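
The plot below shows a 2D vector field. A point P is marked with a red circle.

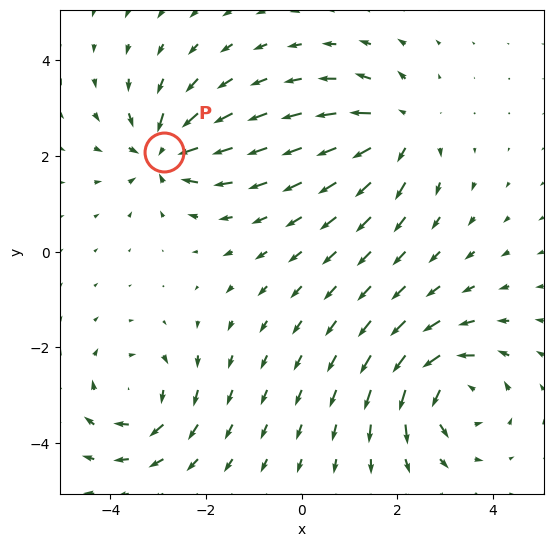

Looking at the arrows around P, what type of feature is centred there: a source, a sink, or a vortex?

sink

At P (-2.9, 2.1) the arrows converge inward. Divergence about -6, curl ≈0 — negative divergence with near-zero curl is a sink.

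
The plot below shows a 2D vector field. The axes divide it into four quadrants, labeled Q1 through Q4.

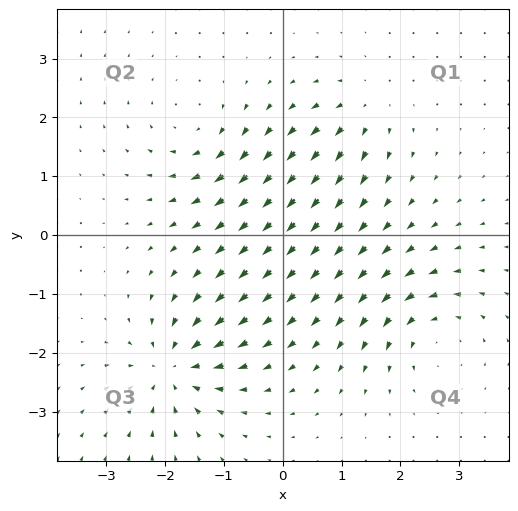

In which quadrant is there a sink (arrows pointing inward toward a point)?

The sink sits at approximately (-1.8, -2.3), which lies in quadrant Q3. The divergence there is about -6, negative as expected for a sink.

Q3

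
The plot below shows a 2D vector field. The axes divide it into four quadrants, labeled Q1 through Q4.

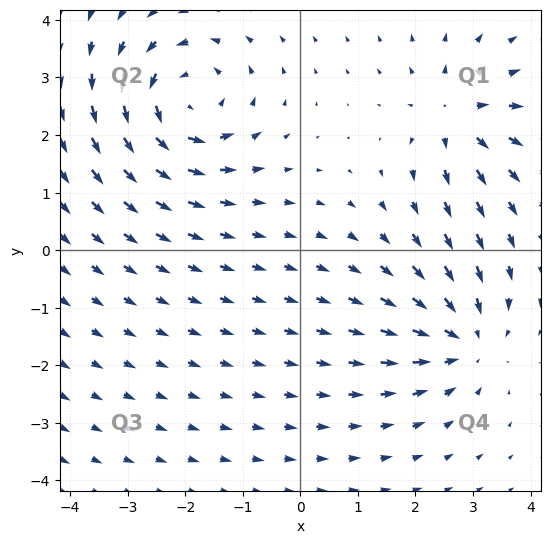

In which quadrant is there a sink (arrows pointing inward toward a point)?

The sink sits at approximately (2.8, -1.6), which lies in quadrant Q4. The divergence there is about -4, negative as expected for a sink.

Q4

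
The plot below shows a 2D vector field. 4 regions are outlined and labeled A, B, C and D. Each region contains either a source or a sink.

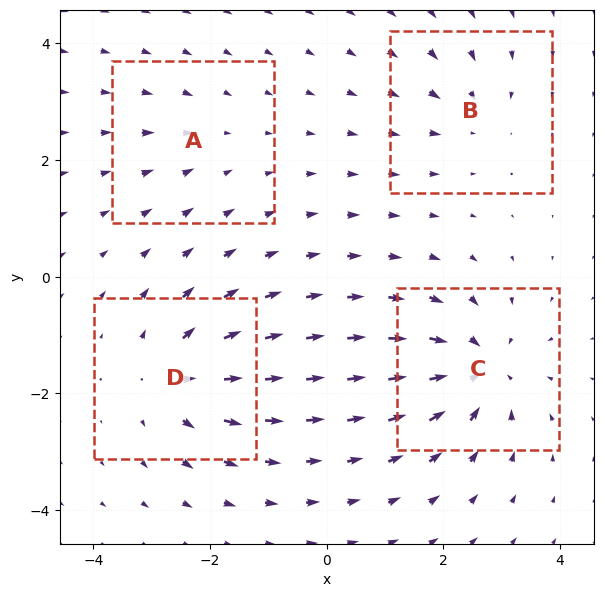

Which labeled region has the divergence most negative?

C

Divergence at each region's feature centre — A: about -2, B: about -4, C: about -7, D: about +6. Region C is most negative.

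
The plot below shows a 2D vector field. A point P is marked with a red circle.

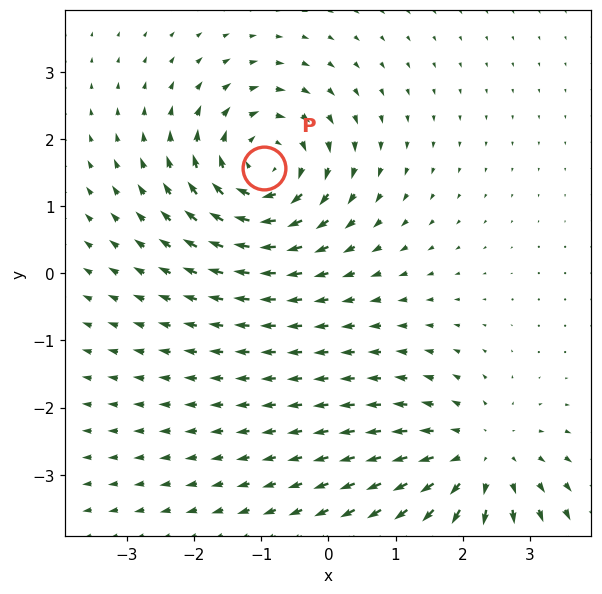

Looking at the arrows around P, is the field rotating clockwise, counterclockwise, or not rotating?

clockwise

Near P at (-1.0, 1.6) the arrows circulate clockwise. The curl (z-component) there is about -5; negative curl means clockwise rotation.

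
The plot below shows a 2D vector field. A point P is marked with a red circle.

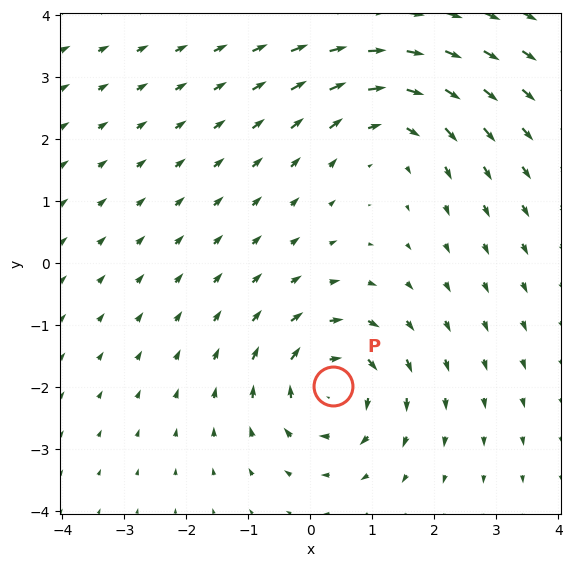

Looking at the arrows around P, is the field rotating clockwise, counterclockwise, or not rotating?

Near P at (0.4, -2.0) the arrows circulate clockwise. The curl (z-component) there is about -5; negative curl means clockwise rotation.

clockwise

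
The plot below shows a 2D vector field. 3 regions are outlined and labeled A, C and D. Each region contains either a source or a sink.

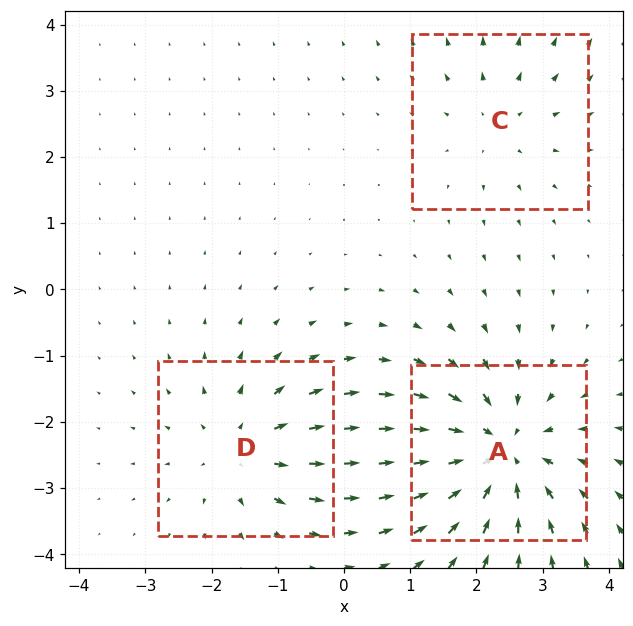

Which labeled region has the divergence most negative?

A

Divergence at each region's feature centre — A: about -5, C: about +2, D: about +3. Region A is most negative.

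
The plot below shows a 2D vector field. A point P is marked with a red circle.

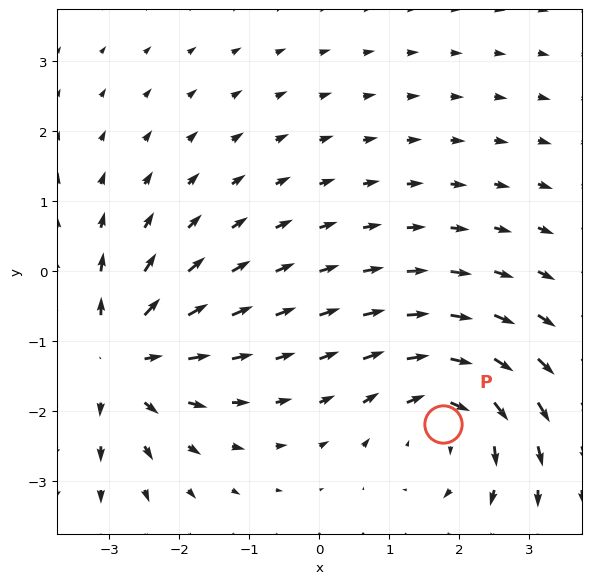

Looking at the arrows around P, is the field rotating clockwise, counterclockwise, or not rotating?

Near P at (1.8, -2.2) the arrows circulate clockwise. The curl (z-component) there is about -4; negative curl means clockwise rotation.

clockwise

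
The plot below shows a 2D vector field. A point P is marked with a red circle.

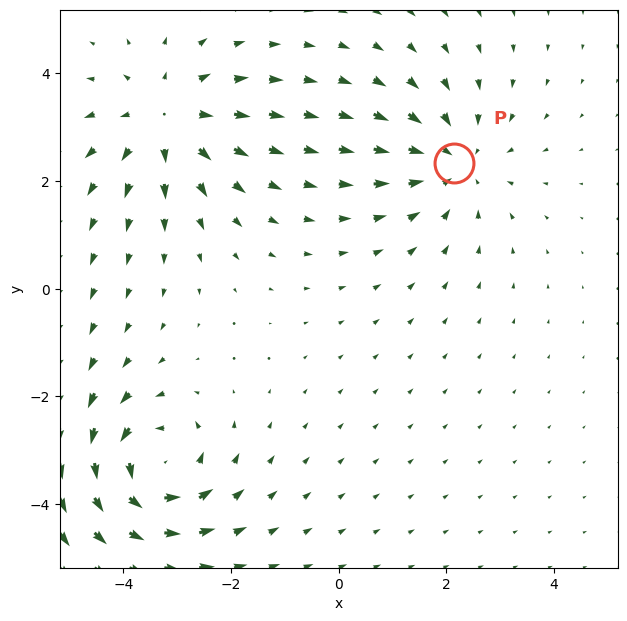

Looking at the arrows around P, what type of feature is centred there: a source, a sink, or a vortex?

At P (2.1, 2.3) the arrows converge inward. Divergence about -3, curl ≈0 — negative divergence with near-zero curl is a sink.

sink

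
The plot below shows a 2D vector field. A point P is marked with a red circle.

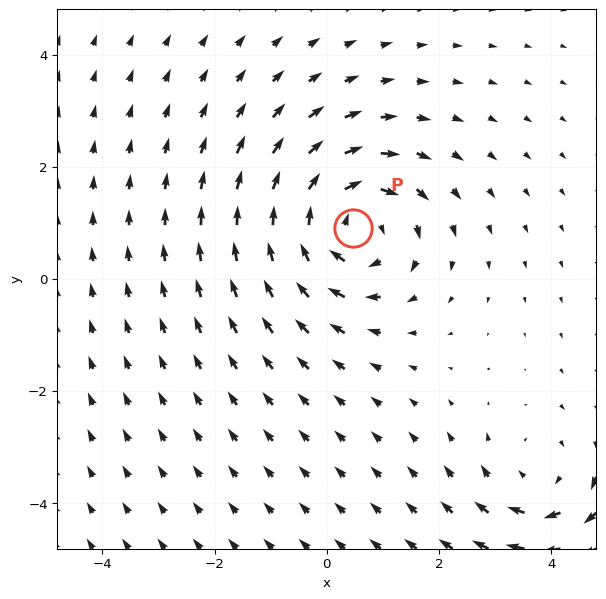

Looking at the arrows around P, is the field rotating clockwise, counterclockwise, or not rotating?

clockwise

Near P at (0.5, 0.9) the arrows circulate clockwise. The curl (z-component) there is about -4; negative curl means clockwise rotation.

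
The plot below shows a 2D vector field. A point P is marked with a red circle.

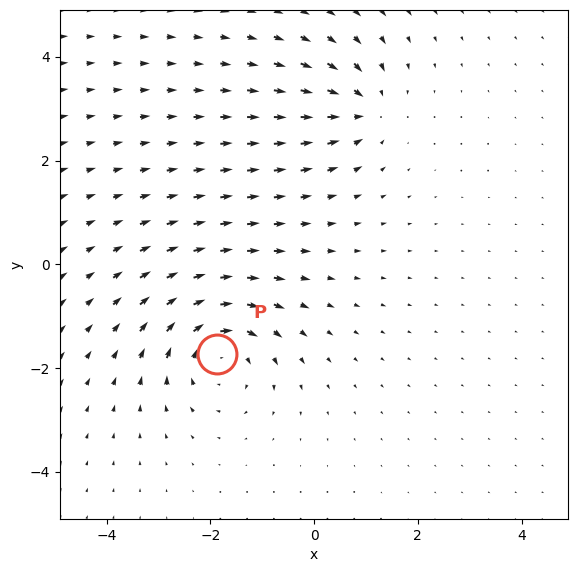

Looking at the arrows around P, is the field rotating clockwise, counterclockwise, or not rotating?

Near P at (-1.9, -1.7) the arrows circulate clockwise. The curl (z-component) there is about -5; negative curl means clockwise rotation.

clockwise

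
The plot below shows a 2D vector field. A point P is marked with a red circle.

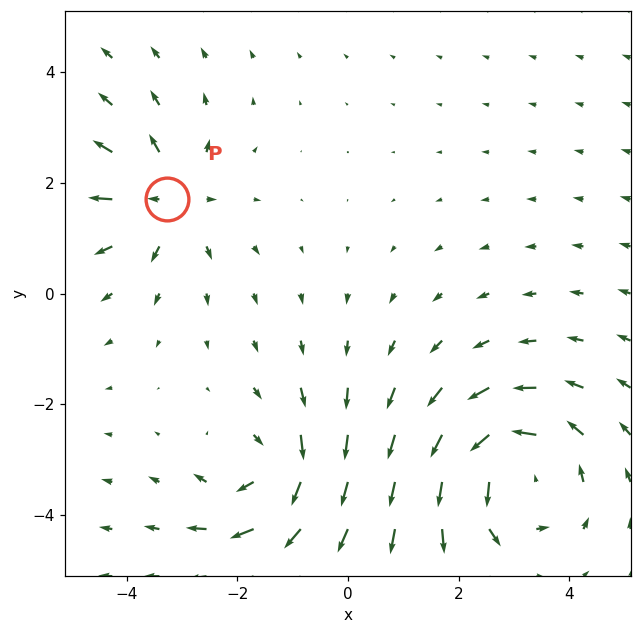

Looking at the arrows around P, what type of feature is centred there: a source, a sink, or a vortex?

source

At P (-3.3, 1.7) the arrows spread outward. Divergence about +4, curl ≈0 — positive divergence with near-zero curl is a source.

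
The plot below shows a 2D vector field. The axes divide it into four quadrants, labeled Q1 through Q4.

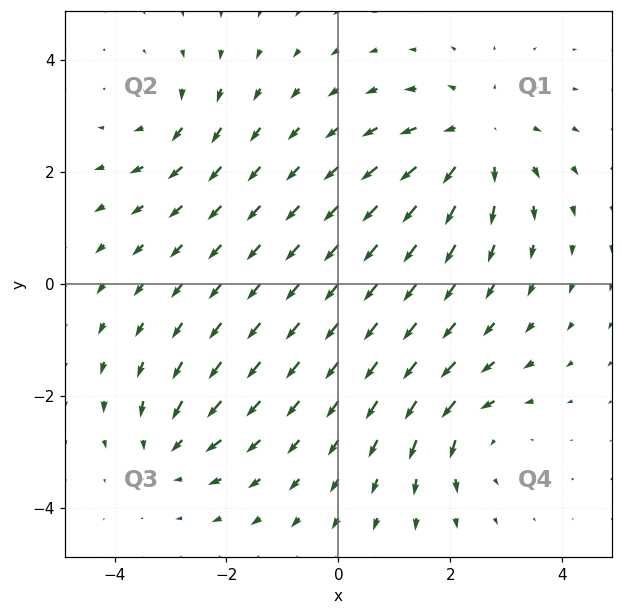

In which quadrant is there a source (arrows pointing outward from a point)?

Q1

The source sits at approximately (2.5, 2.6), which lies in quadrant Q1. The divergence there is about +4, positive as expected for a source.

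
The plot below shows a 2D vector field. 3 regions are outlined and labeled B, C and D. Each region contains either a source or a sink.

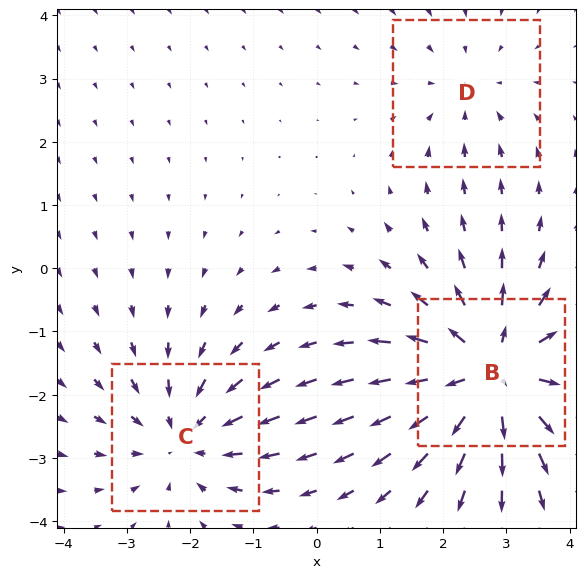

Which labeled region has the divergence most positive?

Divergence at each region's feature centre — B: about +5, C: about -3, D: about -2. Region B is most positive.

B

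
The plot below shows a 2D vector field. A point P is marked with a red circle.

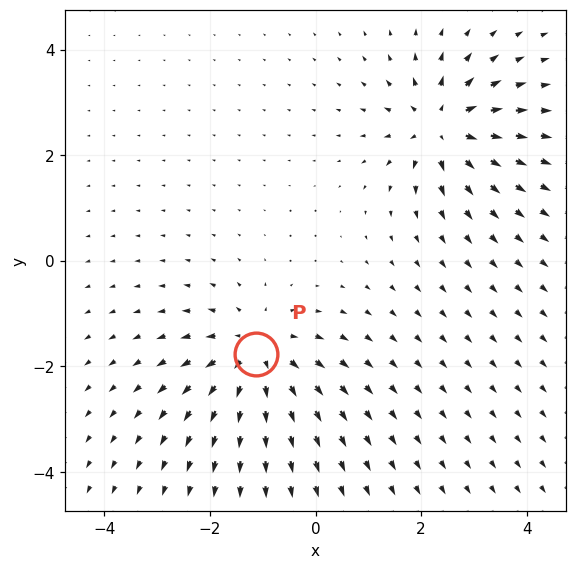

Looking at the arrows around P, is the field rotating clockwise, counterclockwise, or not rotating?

Near P at (-1.1, -1.8) the arrows show no circulation. The curl there is ≈0.

not rotating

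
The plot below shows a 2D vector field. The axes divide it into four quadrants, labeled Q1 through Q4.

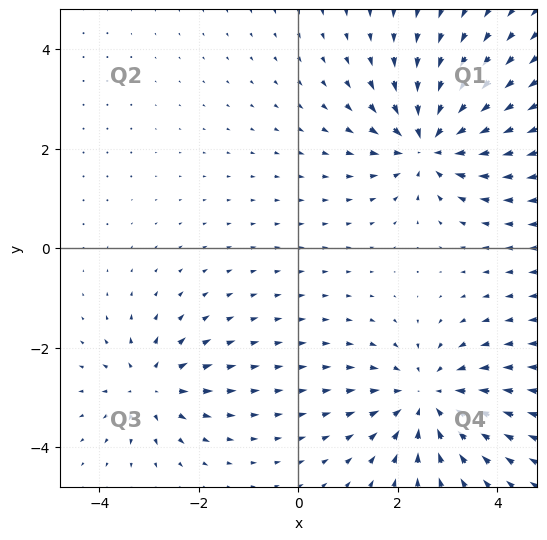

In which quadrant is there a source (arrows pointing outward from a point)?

The source sits at approximately (-3.0, -2.8), which lies in quadrant Q3. The divergence there is about +4, positive as expected for a source.

Q3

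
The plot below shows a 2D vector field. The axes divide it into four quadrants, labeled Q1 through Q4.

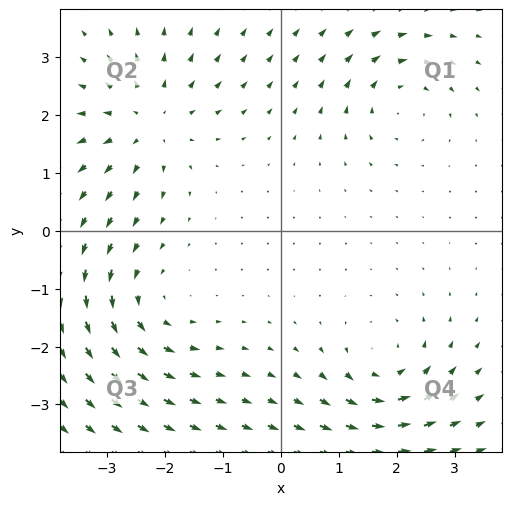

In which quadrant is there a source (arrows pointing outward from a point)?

The source sits at approximately (-2.3, 1.9), which lies in quadrant Q2. The divergence there is about +4, positive as expected for a source.

Q2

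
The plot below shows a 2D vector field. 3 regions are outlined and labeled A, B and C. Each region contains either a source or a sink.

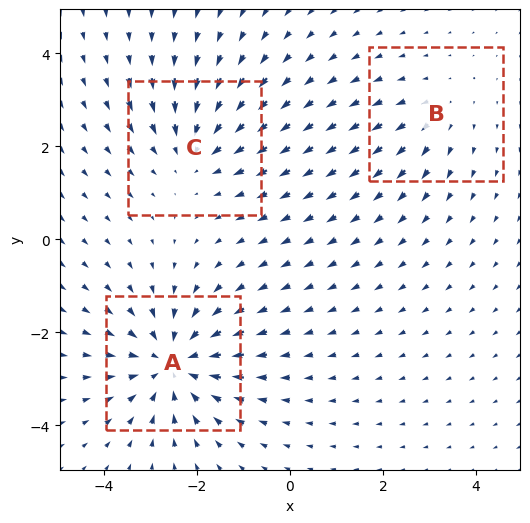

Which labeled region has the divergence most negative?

A

Divergence at each region's feature centre — A: about -4, B: about +2, C: about -3. Region A is most negative.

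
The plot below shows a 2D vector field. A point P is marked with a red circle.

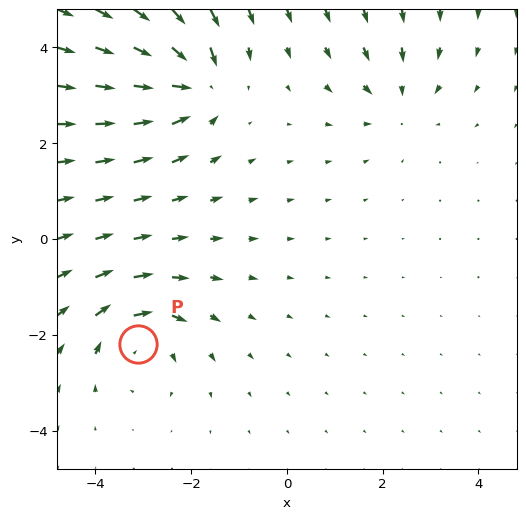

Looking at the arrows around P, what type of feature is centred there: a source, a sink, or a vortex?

vortex

At P (-3.1, -2.2) the arrows circulate clockwise. Divergence ≈0, curl about -4 — near-zero divergence with nonzero curl is a vortex.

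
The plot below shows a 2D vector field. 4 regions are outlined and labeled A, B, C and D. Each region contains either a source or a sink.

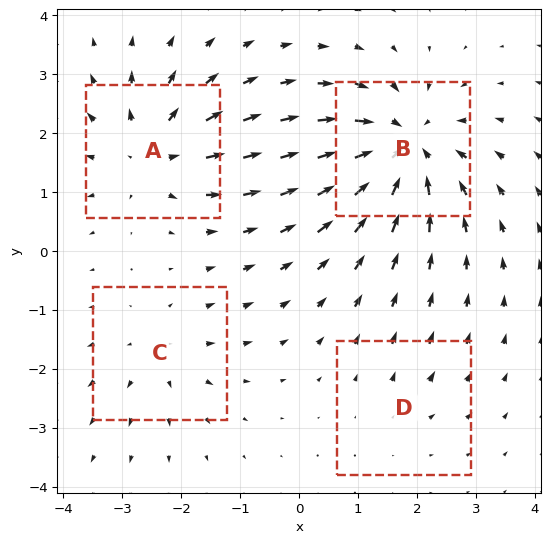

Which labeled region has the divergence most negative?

Divergence at each region's feature centre — A: about +5, B: about -7, C: about +3, D: about +2. Region B is most negative.

B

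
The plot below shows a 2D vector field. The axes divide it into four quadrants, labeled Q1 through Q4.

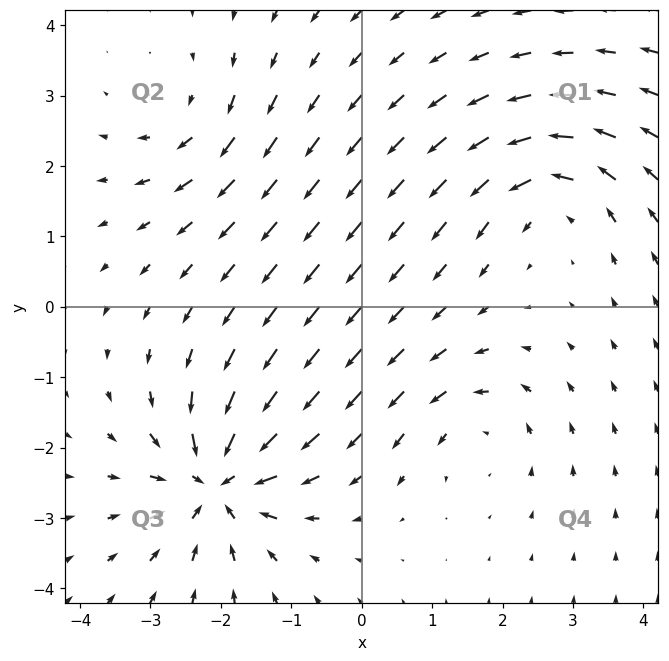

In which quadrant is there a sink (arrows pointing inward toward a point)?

Q3

The sink sits at approximately (-2.0, -2.5), which lies in quadrant Q3. The divergence there is about -7, negative as expected for a sink.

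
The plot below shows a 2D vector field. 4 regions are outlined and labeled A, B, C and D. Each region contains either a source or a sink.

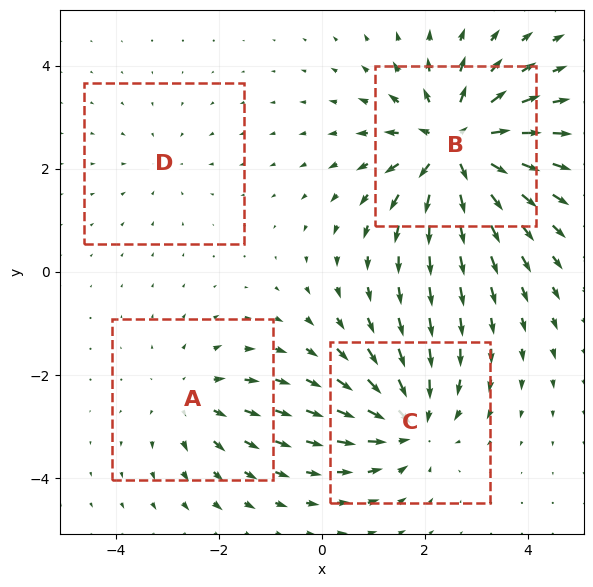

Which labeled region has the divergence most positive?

Divergence at each region's feature centre — A: about +3, B: about +7, C: about -5, D: about -2. Region B is most positive.

B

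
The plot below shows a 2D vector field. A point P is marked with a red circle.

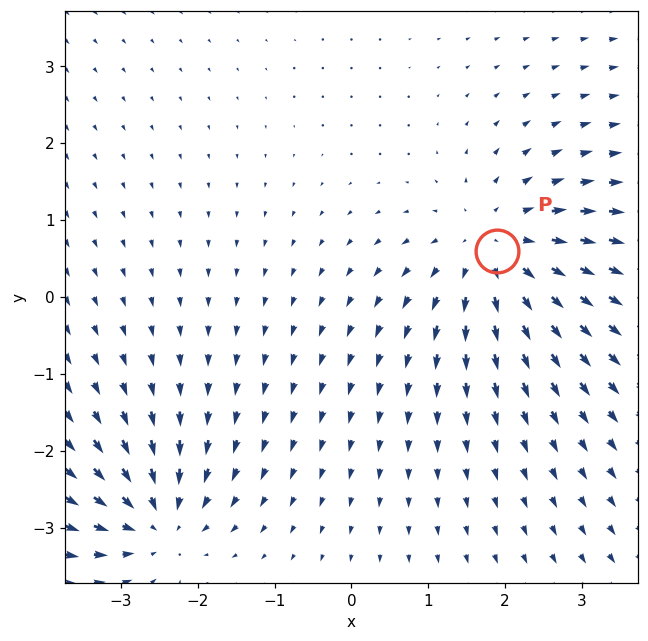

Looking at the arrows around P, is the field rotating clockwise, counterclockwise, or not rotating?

not rotating

Near P at (1.9, 0.6) the arrows show no circulation. The curl there is ≈0.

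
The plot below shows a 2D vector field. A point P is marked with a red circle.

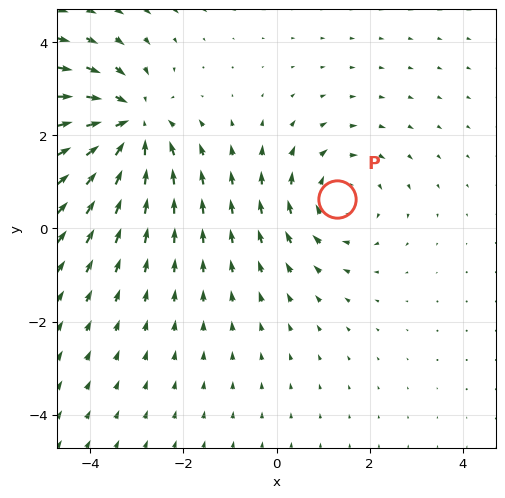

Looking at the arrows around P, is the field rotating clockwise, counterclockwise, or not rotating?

clockwise

Near P at (1.3, 0.6) the arrows circulate clockwise. The curl (z-component) there is about -3; negative curl means clockwise rotation.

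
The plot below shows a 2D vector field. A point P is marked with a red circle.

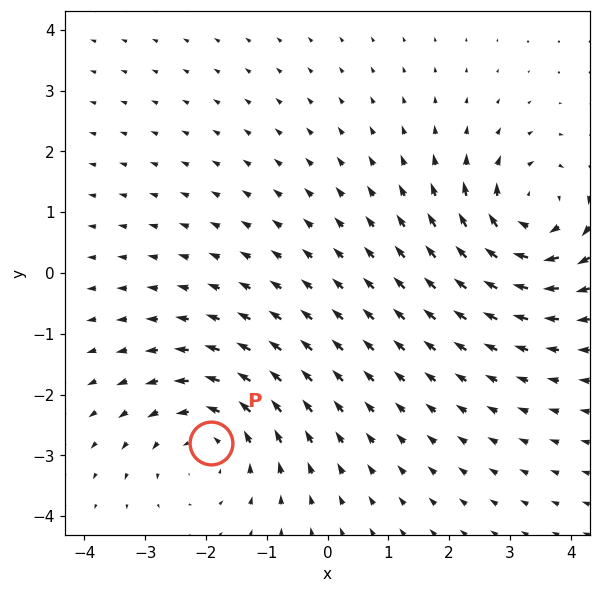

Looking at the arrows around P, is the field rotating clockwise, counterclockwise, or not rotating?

Near P at (-1.9, -2.8) the arrows circulate counterclockwise. The curl (z-component) there is about +3; positive curl means counterclockwise rotation.

counterclockwise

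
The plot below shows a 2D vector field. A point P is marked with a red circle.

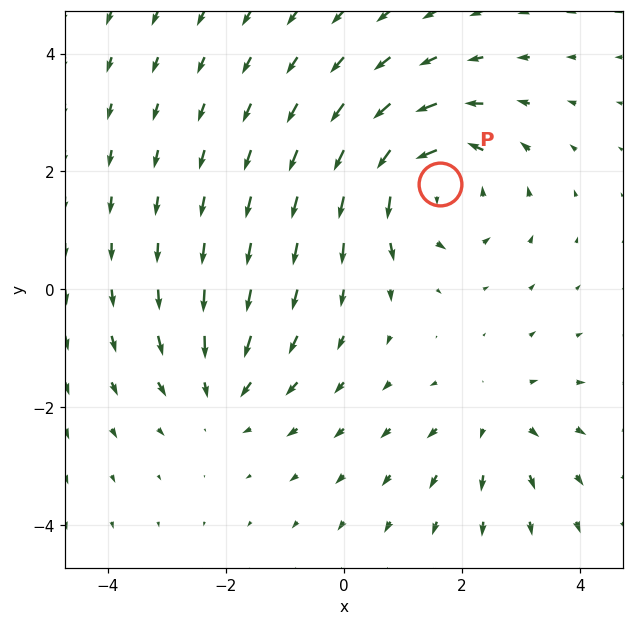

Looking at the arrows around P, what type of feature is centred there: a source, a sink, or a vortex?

At P (1.6, 1.8) the arrows circulate counterclockwise. Divergence ≈0, curl about +5 — near-zero divergence with nonzero curl is a vortex.

vortex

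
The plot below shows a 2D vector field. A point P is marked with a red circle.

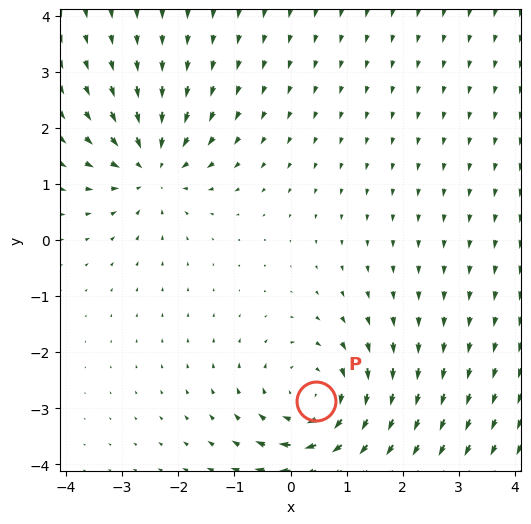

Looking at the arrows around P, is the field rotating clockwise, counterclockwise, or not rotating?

clockwise

Near P at (0.5, -2.9) the arrows circulate clockwise. The curl (z-component) there is about -3; negative curl means clockwise rotation.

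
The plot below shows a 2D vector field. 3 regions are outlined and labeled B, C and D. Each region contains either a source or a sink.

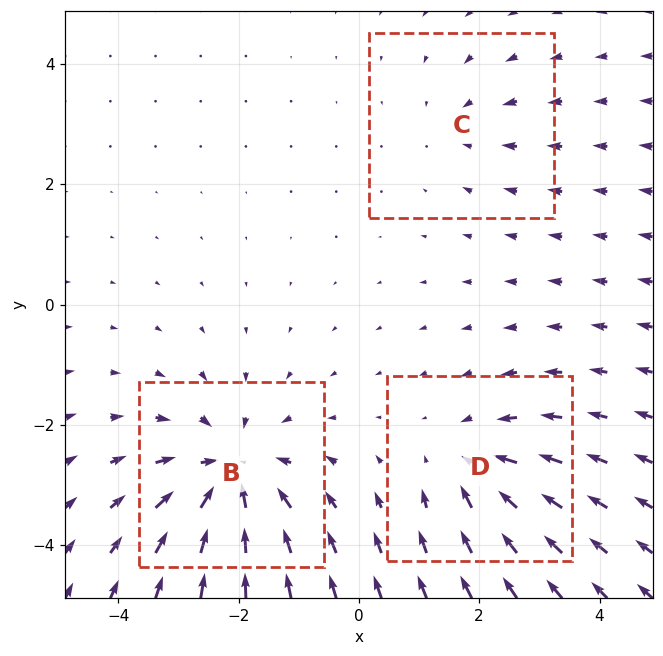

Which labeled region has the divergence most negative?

Divergence at each region's feature centre — B: about -5, C: about -2, D: about -3. Region B is most negative.

B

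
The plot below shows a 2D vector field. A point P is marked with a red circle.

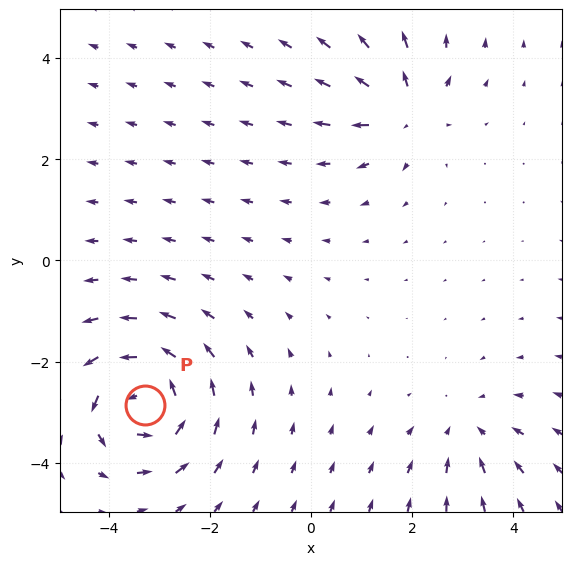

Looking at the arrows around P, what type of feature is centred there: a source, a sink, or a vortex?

vortex

At P (-3.3, -2.9) the arrows circulate counterclockwise. Divergence ≈0, curl about +6 — near-zero divergence with nonzero curl is a vortex.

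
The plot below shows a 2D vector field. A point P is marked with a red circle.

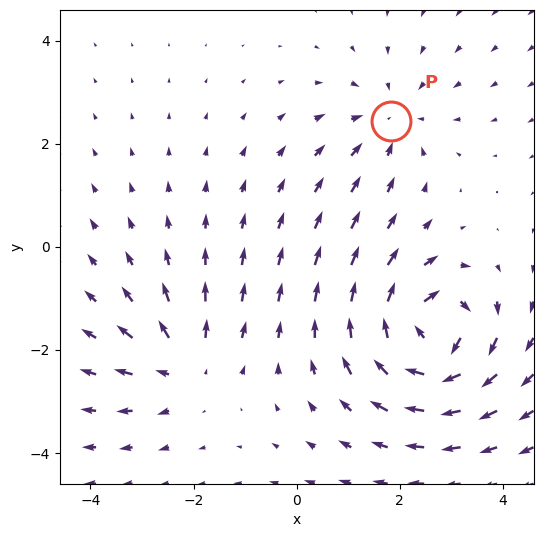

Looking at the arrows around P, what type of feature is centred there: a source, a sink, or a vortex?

At P (1.8, 2.4) the arrows converge inward. Divergence about -3, curl ≈0 — negative divergence with near-zero curl is a sink.

sink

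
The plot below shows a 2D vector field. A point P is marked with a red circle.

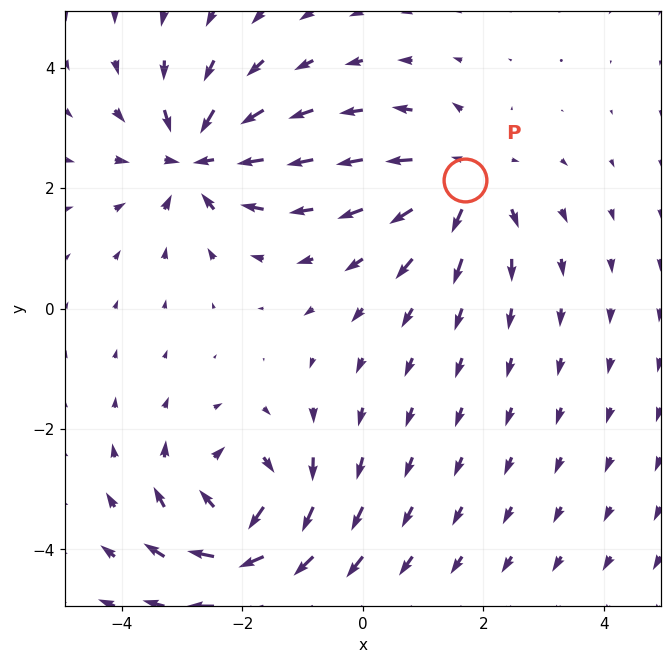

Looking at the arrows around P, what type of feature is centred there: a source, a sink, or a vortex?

At P (1.7, 2.1) the arrows spread outward. Divergence about +4, curl ≈0 — positive divergence with near-zero curl is a source.

source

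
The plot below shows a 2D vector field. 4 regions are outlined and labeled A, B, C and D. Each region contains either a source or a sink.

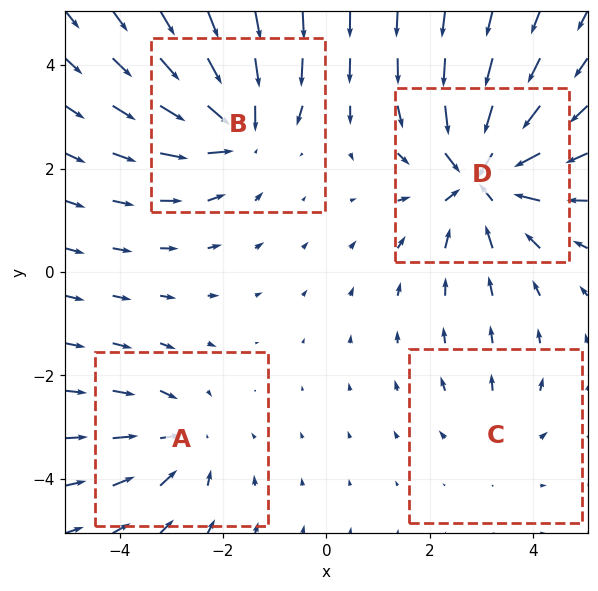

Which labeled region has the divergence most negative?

Divergence at each region's feature centre — A: about -3, B: about -5, C: about +2, D: about -6. Region D is most negative.

D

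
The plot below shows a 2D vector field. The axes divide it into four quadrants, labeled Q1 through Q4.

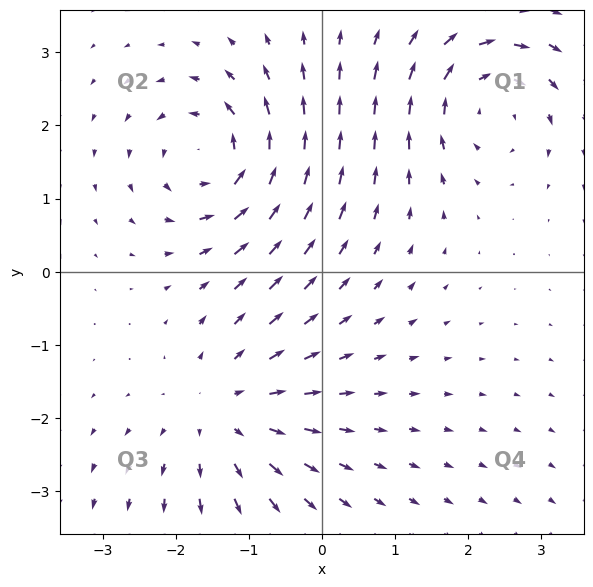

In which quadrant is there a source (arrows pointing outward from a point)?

Q3

The source sits at approximately (-1.3, -1.9), which lies in quadrant Q3. The divergence there is about +4, positive as expected for a source.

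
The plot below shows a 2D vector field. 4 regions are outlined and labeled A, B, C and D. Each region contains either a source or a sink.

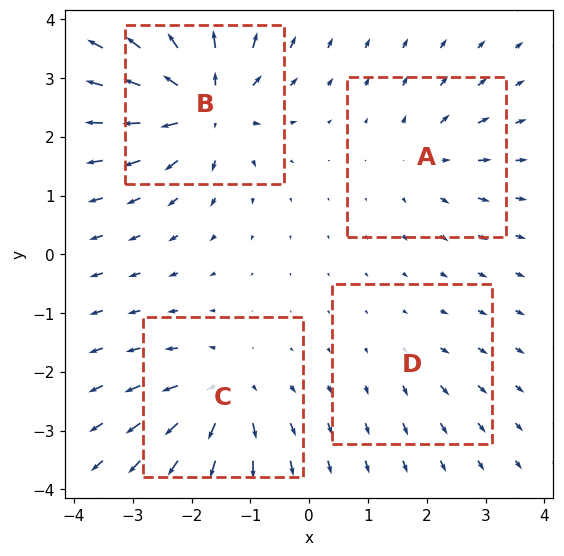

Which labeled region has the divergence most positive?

Divergence at each region's feature centre — A: about +4, B: about +9, C: about +6, D: about +2. Region B is most positive.

B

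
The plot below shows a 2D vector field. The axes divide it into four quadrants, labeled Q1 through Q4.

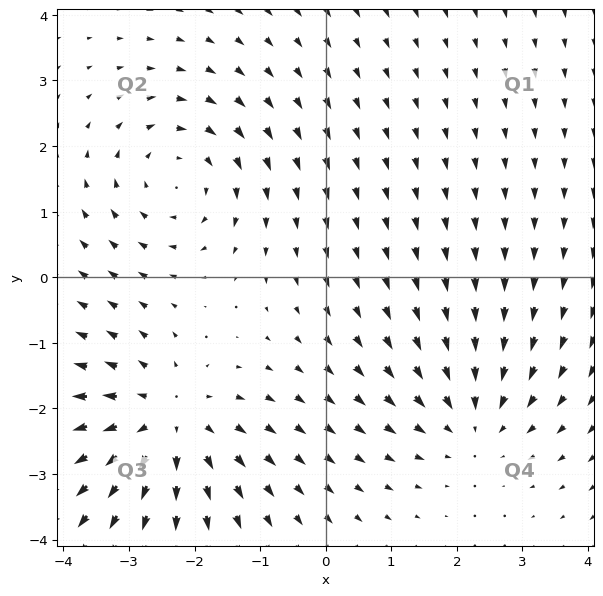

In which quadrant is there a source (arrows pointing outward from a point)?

The source sits at approximately (-2.4, -2.2), which lies in quadrant Q3. The divergence there is about +4, positive as expected for a source.

Q3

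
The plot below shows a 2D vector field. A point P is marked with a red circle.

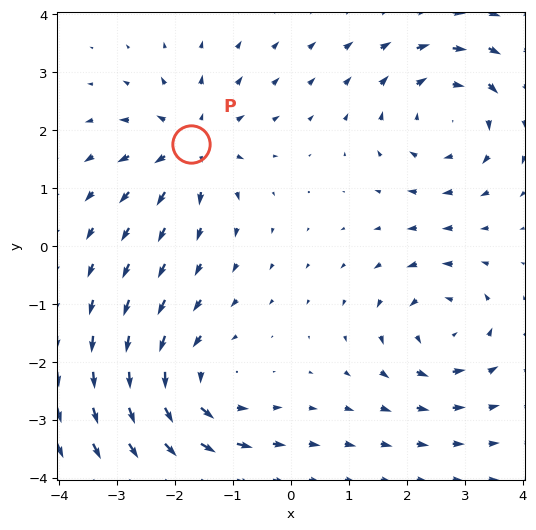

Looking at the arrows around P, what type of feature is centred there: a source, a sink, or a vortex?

source

At P (-1.7, 1.8) the arrows spread outward. Divergence about +5, curl ≈0 — positive divergence with near-zero curl is a source.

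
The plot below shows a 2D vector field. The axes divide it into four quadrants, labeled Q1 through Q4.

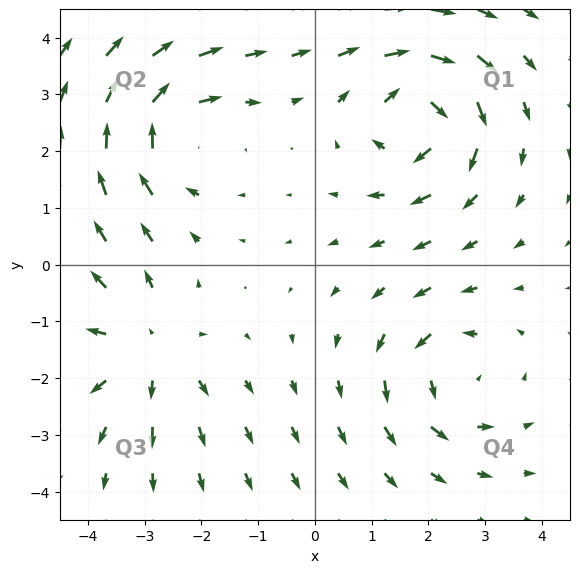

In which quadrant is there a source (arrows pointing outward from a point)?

The source sits at approximately (-2.9, -1.5), which lies in quadrant Q3. The divergence there is about +3, positive as expected for a source.

Q3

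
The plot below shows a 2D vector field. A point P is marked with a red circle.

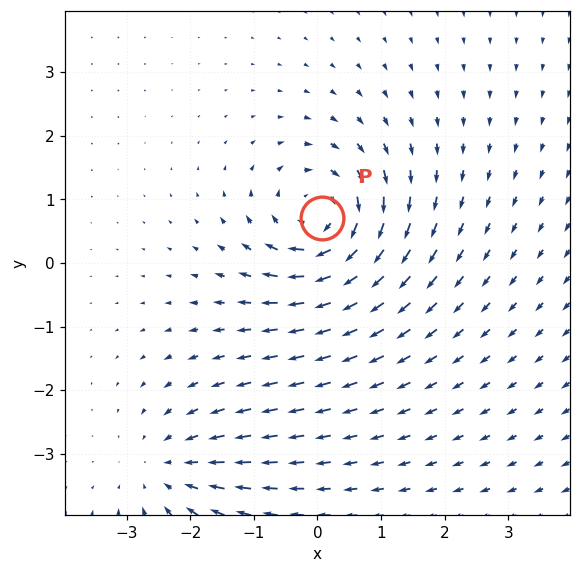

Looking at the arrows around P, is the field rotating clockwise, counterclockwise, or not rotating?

Near P at (0.1, 0.7) the arrows circulate clockwise. The curl (z-component) there is about -5; negative curl means clockwise rotation.

clockwise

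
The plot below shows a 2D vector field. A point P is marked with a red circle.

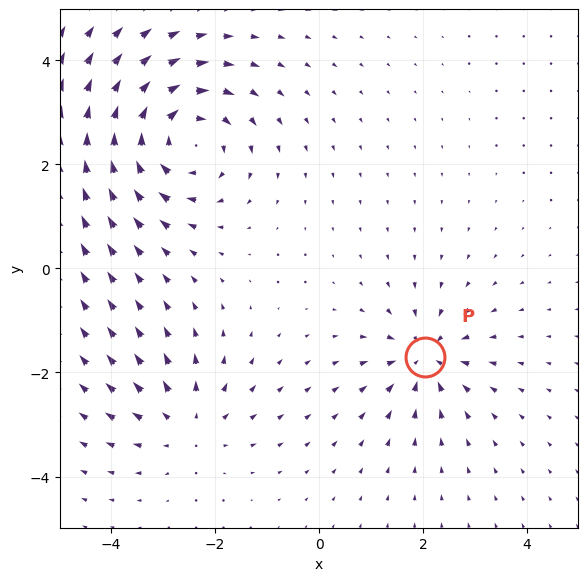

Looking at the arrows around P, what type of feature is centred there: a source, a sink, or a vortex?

At P (2.0, -1.7) the arrows converge inward. Divergence about -4, curl ≈0 — negative divergence with near-zero curl is a sink.

sink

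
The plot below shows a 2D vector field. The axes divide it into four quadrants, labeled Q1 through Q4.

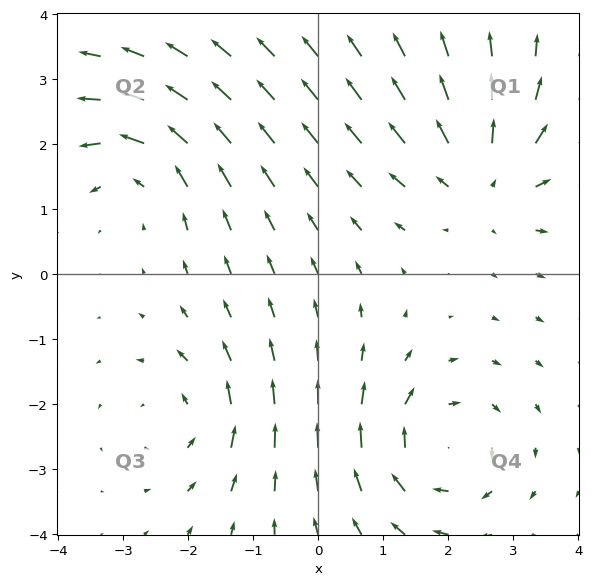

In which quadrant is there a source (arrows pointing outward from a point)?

Q1

The source sits at approximately (2.5, 1.5), which lies in quadrant Q1. The divergence there is about +3, positive as expected for a source.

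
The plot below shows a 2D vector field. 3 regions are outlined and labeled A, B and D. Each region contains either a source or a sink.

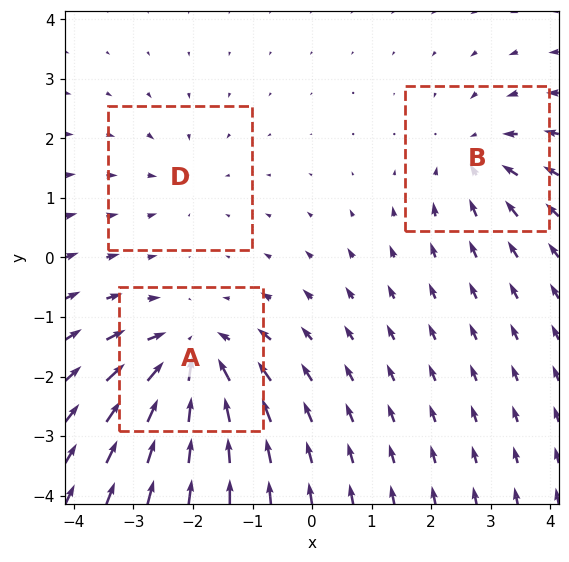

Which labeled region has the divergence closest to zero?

D

Divergence at each region's feature centre — A: about -5, B: about -3, D: about -2. Region D is closest to zero.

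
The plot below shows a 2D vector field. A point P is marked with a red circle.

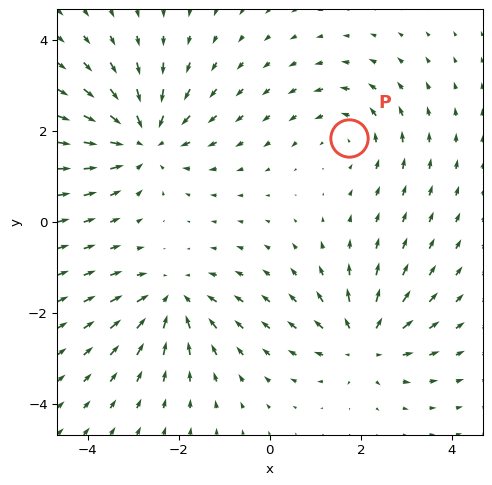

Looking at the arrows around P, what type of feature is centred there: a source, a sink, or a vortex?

At P (1.7, 1.9) the arrows circulate counterclockwise. Divergence ≈0, curl about +2 — near-zero divergence with nonzero curl is a vortex.

vortex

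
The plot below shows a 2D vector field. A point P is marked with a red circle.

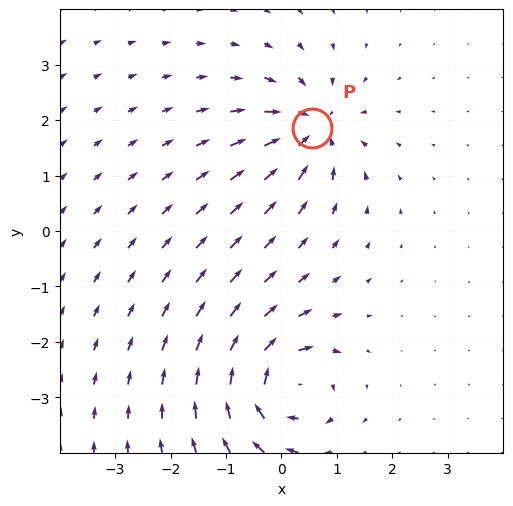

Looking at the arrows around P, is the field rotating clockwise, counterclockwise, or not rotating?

not rotating

Near P at (0.5, 1.9) the arrows show no circulation. The curl there is ≈0.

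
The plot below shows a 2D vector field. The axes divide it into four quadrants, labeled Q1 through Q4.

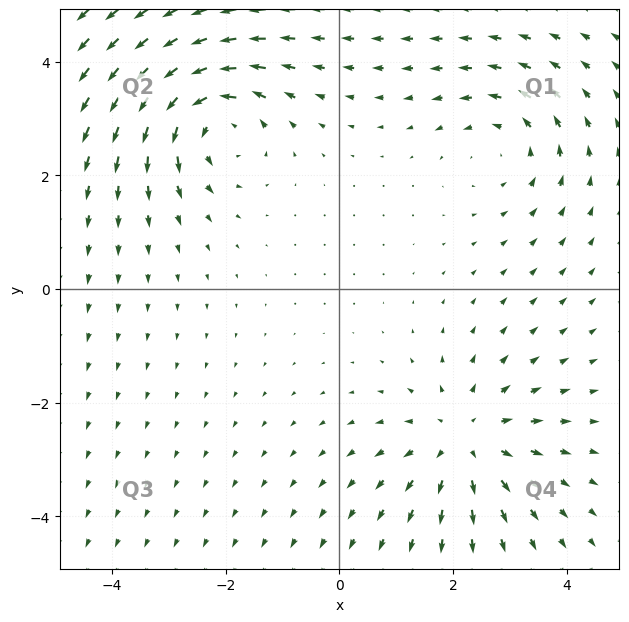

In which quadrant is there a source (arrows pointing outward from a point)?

The source sits at approximately (2.2, -2.7), which lies in quadrant Q4. The divergence there is about +4, positive as expected for a source.

Q4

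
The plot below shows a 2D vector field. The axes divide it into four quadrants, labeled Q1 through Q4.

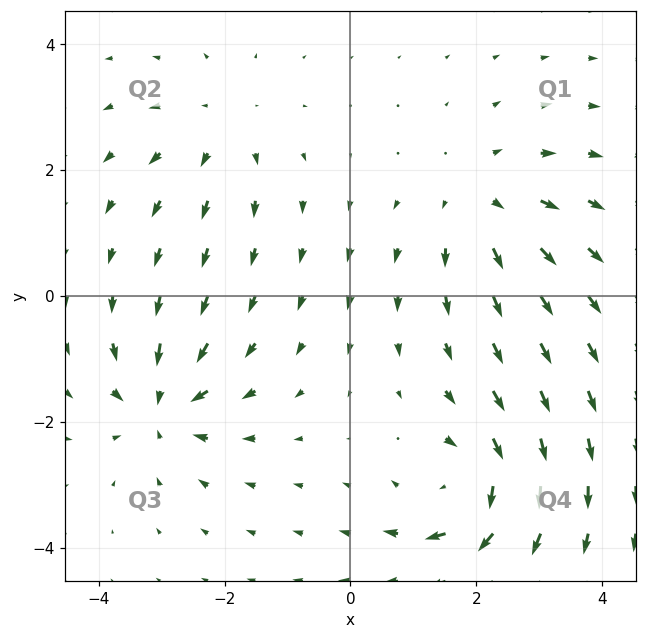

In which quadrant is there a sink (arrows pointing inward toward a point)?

The sink sits at approximately (-3.0, -1.7), which lies in quadrant Q3. The divergence there is about -6, negative as expected for a sink.

Q3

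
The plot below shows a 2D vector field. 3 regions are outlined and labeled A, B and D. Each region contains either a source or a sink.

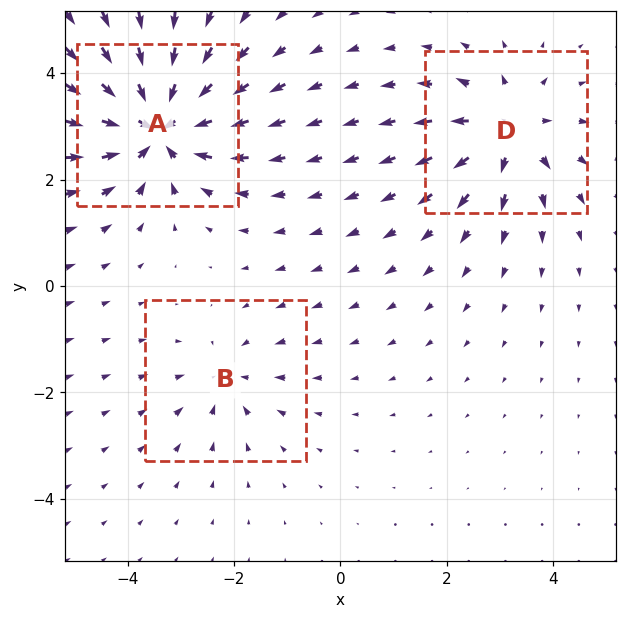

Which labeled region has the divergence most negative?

Divergence at each region's feature centre — A: about -5, B: about -2, D: about +3. Region A is most negative.

A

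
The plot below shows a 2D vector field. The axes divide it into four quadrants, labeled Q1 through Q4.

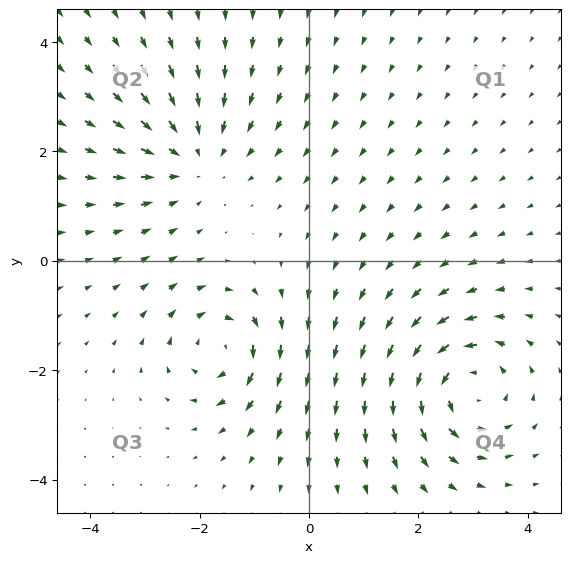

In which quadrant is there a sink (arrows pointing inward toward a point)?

The sink sits at approximately (-2.1, 1.9), which lies in quadrant Q2. The divergence there is about -3, negative as expected for a sink.

Q2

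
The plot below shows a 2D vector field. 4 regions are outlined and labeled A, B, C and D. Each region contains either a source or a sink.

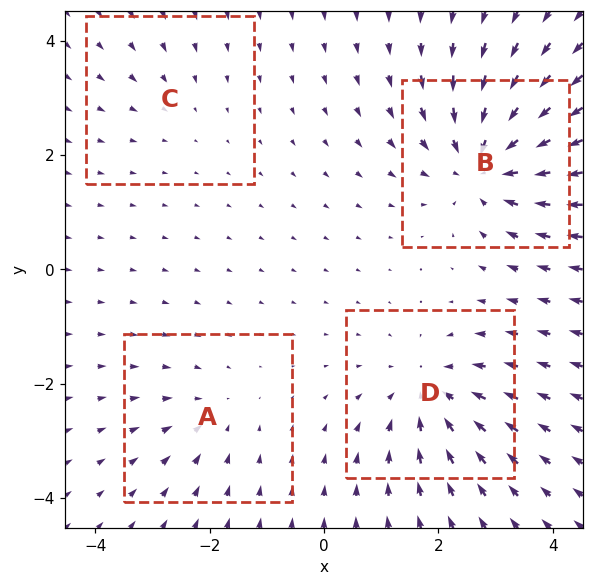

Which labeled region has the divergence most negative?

Divergence at each region's feature centre — A: about -3, B: about -7, C: about -2, D: about -5. Region B is most negative.

B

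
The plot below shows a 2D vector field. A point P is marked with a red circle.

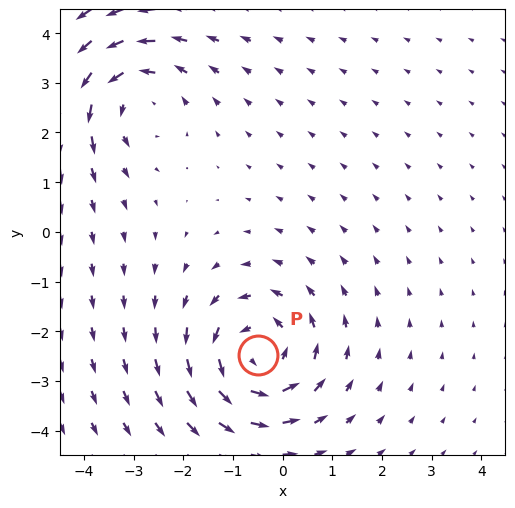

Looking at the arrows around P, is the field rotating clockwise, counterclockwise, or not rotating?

Near P at (-0.5, -2.5) the arrows circulate counterclockwise. The curl (z-component) there is about +4; positive curl means counterclockwise rotation.

counterclockwise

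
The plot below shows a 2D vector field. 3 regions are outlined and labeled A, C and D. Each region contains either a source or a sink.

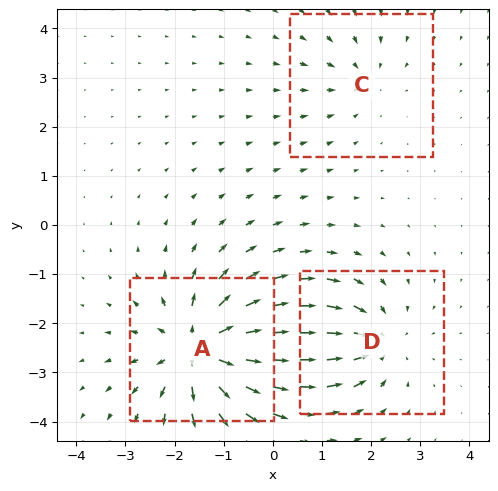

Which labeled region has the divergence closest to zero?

Divergence at each region's feature centre — A: about +6, C: about -2, D: about -4. Region C is closest to zero.

C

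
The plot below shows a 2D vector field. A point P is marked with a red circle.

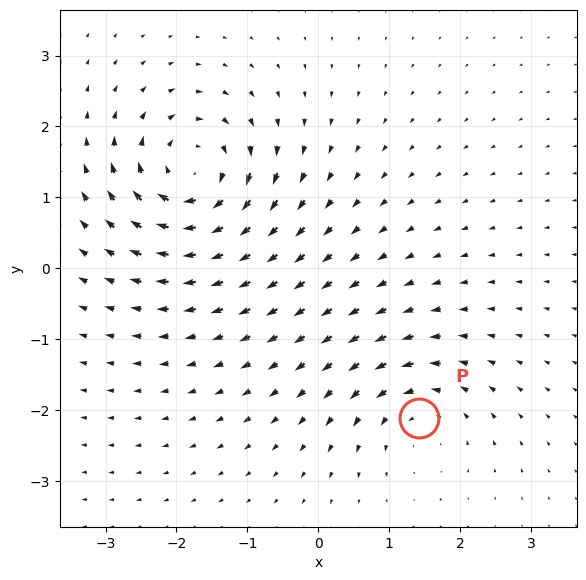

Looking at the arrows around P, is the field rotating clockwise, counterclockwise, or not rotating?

counterclockwise

Near P at (1.4, -2.1) the arrows circulate counterclockwise. The curl (z-component) there is about +4; positive curl means counterclockwise rotation.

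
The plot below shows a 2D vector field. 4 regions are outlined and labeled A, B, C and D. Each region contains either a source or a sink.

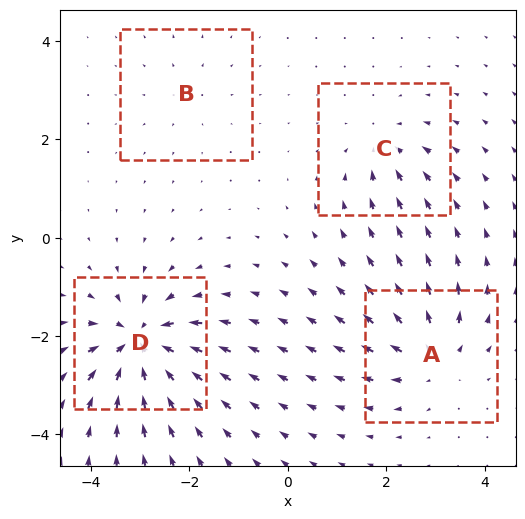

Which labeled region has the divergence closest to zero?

B

Divergence at each region's feature centre — A: about +6, B: about +2, C: about -4, D: about -9. Region B is closest to zero.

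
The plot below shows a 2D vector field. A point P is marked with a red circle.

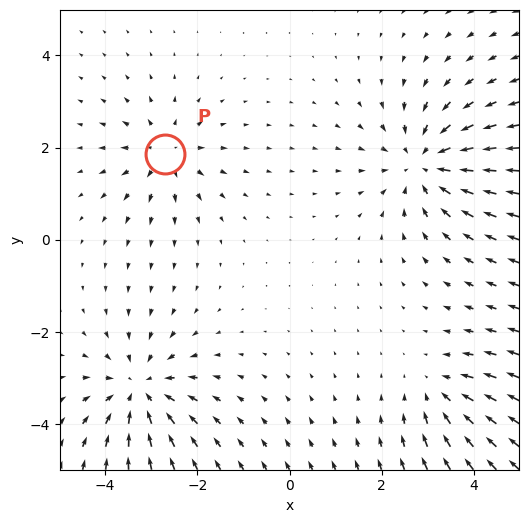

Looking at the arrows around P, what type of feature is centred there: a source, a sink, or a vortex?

At P (-2.7, 1.9) the arrows spread outward. Divergence about +4, curl ≈0 — positive divergence with near-zero curl is a source.

source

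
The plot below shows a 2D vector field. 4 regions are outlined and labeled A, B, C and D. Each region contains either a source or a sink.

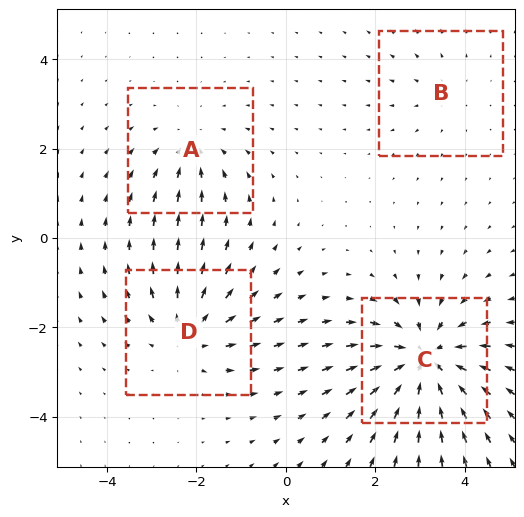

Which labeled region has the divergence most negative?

Divergence at each region's feature centre — A: about -3, B: about +2, C: about -7, D: about +4. Region C is most negative.

C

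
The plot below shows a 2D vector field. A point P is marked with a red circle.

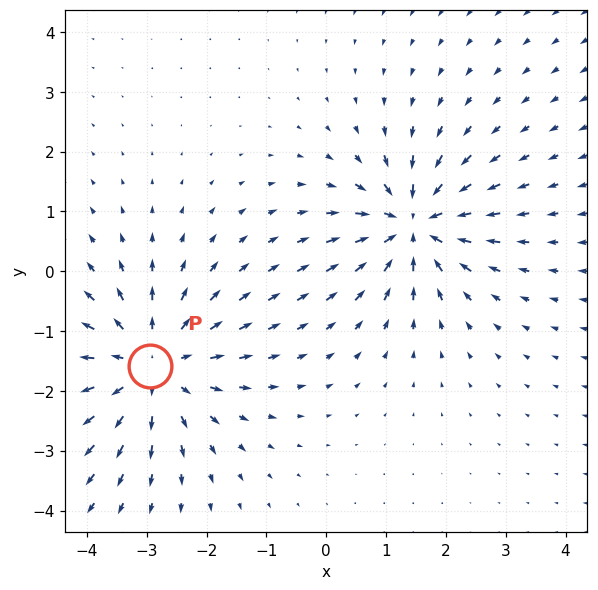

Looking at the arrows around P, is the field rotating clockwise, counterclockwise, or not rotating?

Near P at (-2.9, -1.6) the arrows show no circulation. The curl there is ≈0.

not rotating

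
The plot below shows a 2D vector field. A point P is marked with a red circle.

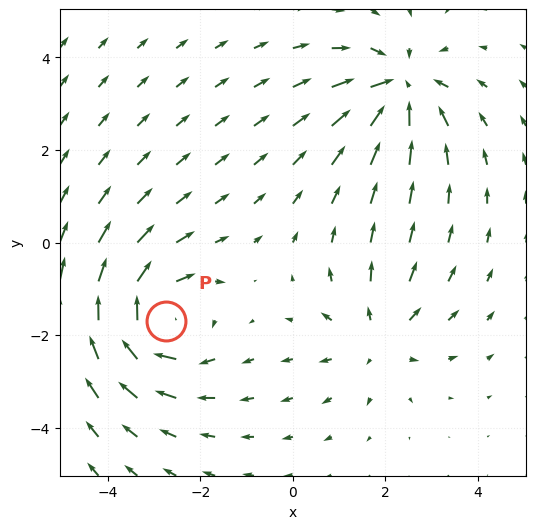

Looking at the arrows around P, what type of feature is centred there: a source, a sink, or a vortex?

vortex

At P (-2.7, -1.7) the arrows circulate clockwise. Divergence ≈0, curl about -5 — near-zero divergence with nonzero curl is a vortex.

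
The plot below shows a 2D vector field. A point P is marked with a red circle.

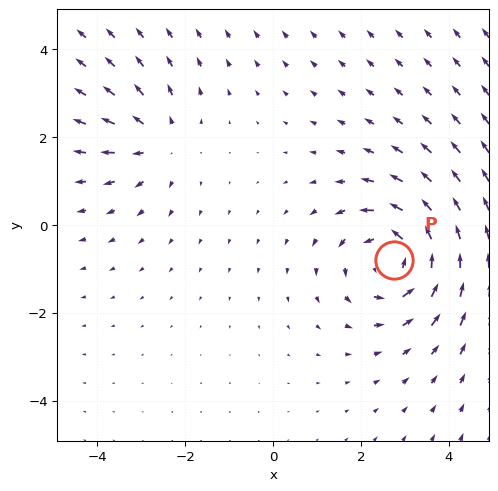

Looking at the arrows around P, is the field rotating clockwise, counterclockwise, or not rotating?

counterclockwise

Near P at (2.7, -0.8) the arrows circulate counterclockwise. The curl (z-component) there is about +4; positive curl means counterclockwise rotation.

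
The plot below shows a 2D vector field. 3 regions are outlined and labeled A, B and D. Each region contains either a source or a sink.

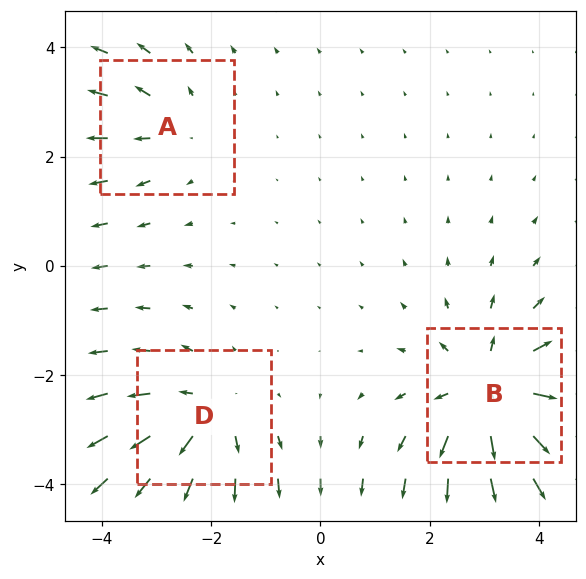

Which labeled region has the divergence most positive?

Divergence at each region's feature centre — A: about +2, B: about +4, D: about +3. Region B is most positive.

B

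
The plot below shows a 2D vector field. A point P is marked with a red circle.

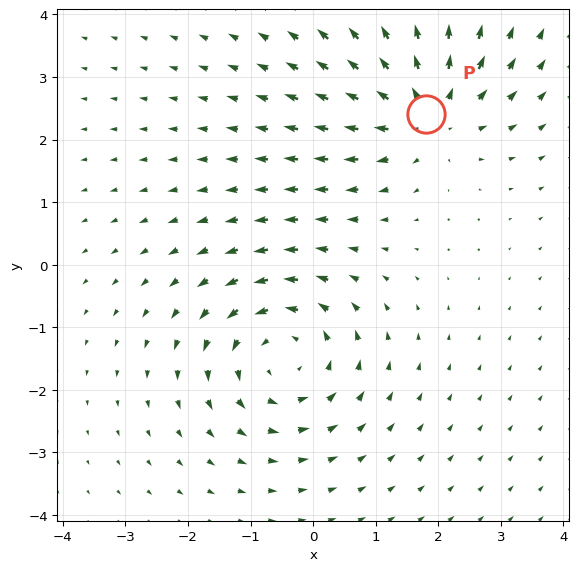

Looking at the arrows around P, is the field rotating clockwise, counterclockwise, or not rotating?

not rotating

Near P at (1.8, 2.4) the arrows show no circulation. The curl there is ≈0.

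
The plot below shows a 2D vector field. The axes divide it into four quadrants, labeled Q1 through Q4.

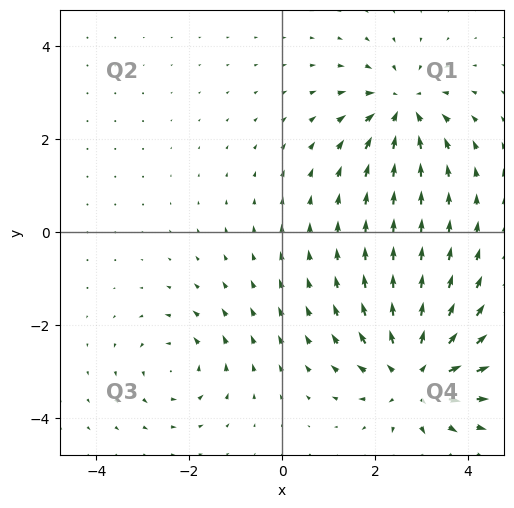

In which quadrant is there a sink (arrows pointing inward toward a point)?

Q1

The sink sits at approximately (2.6, 2.7), which lies in quadrant Q1. The divergence there is about -5, negative as expected for a sink.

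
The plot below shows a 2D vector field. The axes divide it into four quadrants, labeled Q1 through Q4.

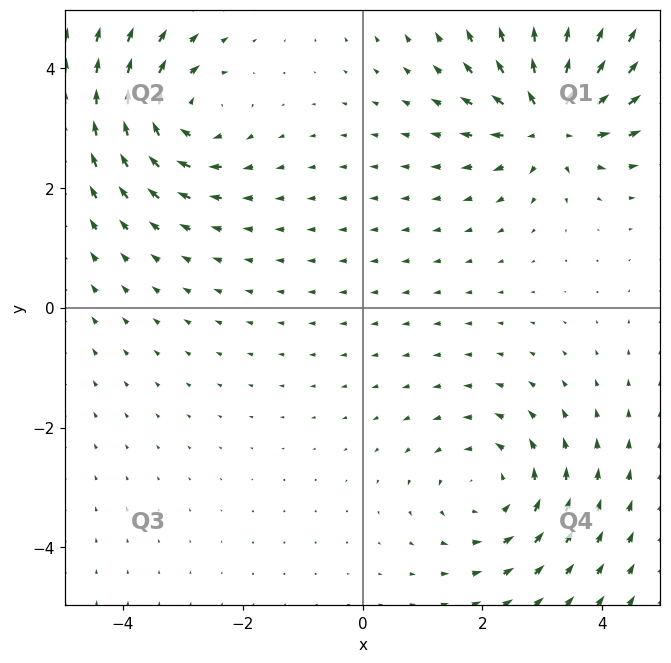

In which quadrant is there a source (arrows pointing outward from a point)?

The source sits at approximately (3.1, 3.1), which lies in quadrant Q1. The divergence there is about +4, positive as expected for a source.

Q1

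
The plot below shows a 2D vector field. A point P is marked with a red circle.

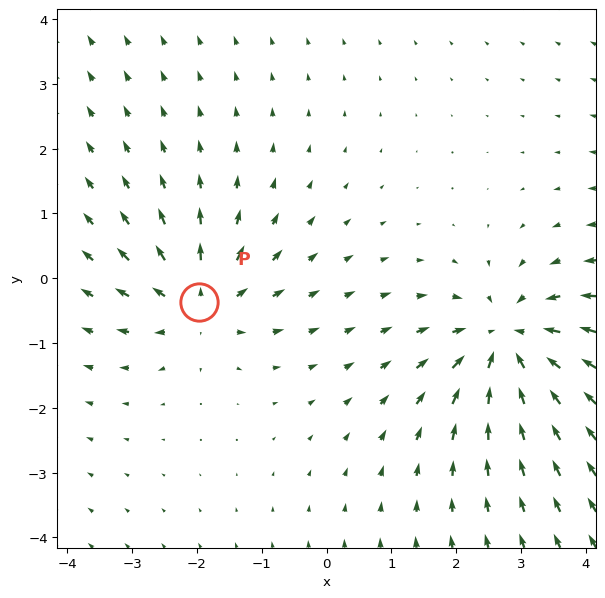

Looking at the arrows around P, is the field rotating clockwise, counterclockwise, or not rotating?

Near P at (-2.0, -0.4) the arrows show no circulation. The curl there is ≈0.

not rotating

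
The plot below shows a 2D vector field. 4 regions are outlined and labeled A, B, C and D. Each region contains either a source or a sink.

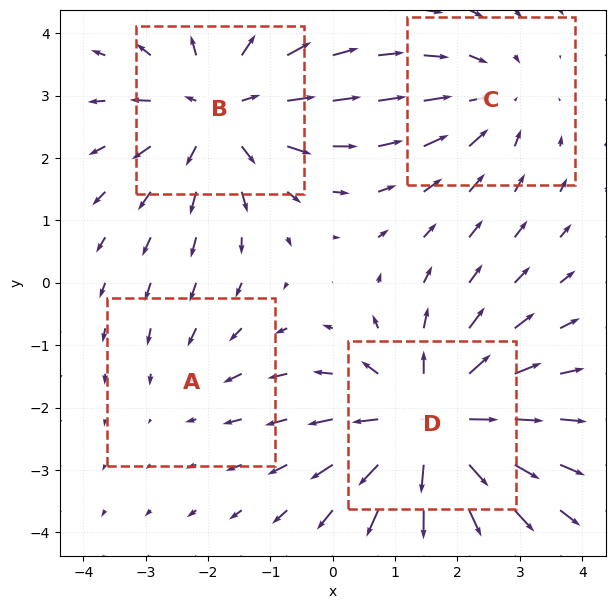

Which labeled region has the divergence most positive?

D

Divergence at each region's feature centre — A: about -2, B: about +5, C: about -3, D: about +6. Region D is most positive.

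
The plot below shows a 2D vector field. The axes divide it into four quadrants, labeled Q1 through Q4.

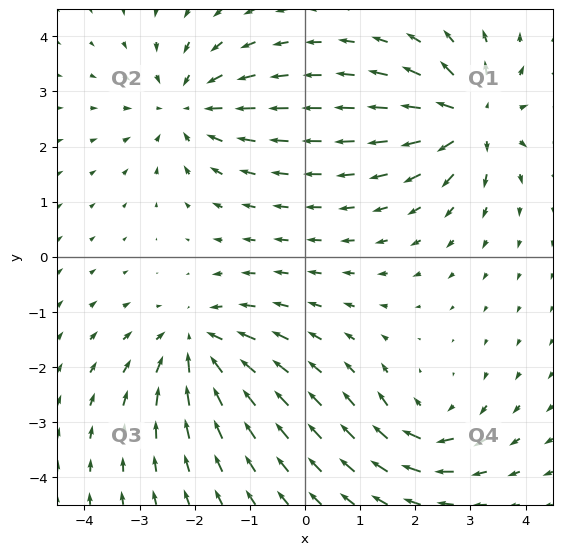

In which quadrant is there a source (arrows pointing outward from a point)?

Q1

The source sits at approximately (3.0, 2.5), which lies in quadrant Q1. The divergence there is about +6, positive as expected for a source.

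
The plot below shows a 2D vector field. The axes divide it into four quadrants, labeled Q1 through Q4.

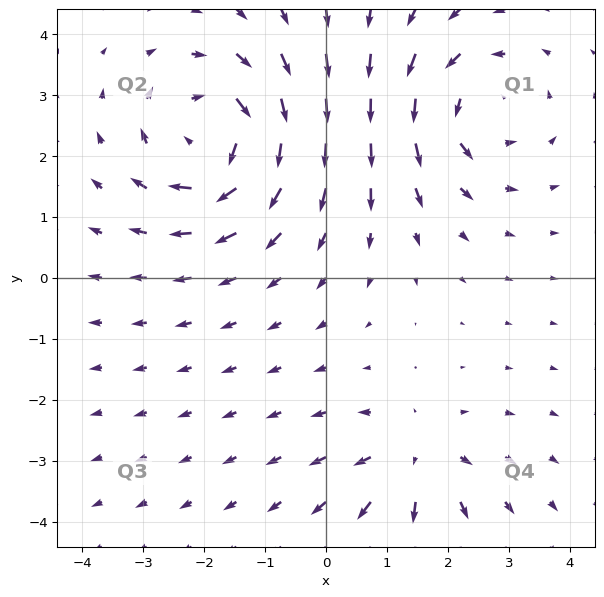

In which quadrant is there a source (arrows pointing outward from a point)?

The source sits at approximately (1.5, -2.9), which lies in quadrant Q4. The divergence there is about +3, positive as expected for a source.

Q4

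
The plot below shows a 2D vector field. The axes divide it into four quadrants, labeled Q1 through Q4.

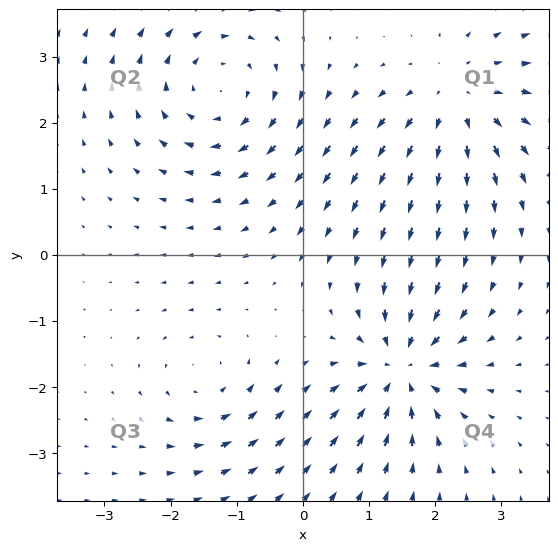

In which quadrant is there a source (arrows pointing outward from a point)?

The source sits at approximately (2.3, 2.4), which lies in quadrant Q1. The divergence there is about +4, positive as expected for a source.

Q1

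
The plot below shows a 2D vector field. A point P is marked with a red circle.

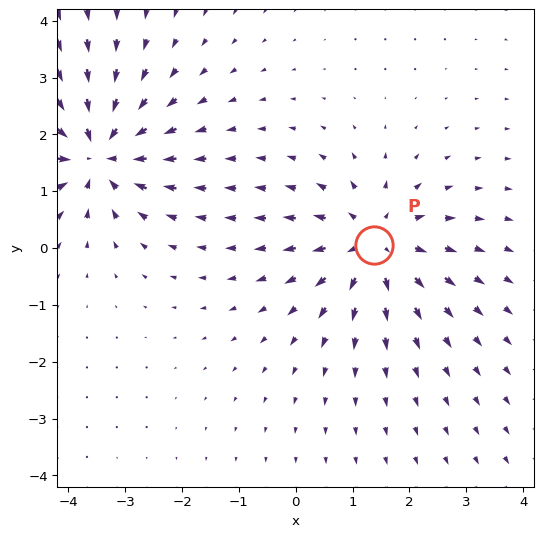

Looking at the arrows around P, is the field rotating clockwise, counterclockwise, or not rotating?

Near P at (1.4, 0.1) the arrows show no circulation. The curl there is ≈0.

not rotating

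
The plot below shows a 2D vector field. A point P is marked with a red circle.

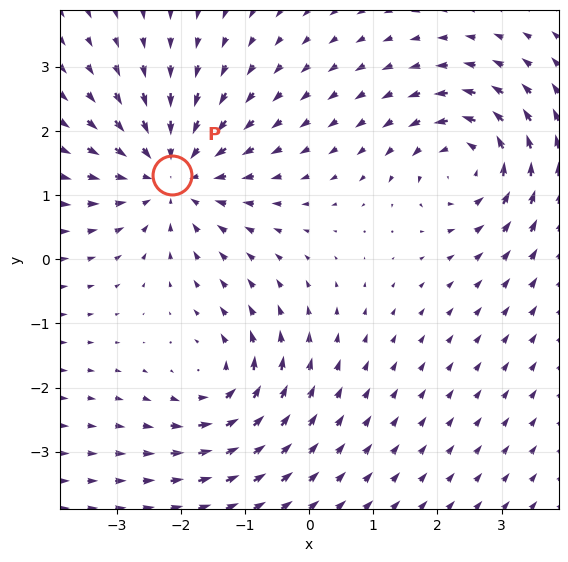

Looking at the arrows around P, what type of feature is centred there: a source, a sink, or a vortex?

At P (-2.1, 1.3) the arrows converge inward. Divergence about -5, curl ≈0 — negative divergence with near-zero curl is a sink.

sink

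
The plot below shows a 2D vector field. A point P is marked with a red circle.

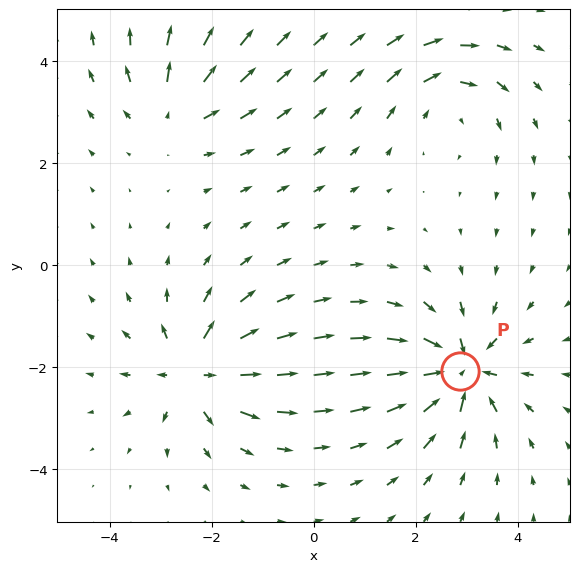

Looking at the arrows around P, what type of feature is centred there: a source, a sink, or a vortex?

sink

At P (2.9, -2.1) the arrows converge inward. Divergence about -6, curl ≈0 — negative divergence with near-zero curl is a sink.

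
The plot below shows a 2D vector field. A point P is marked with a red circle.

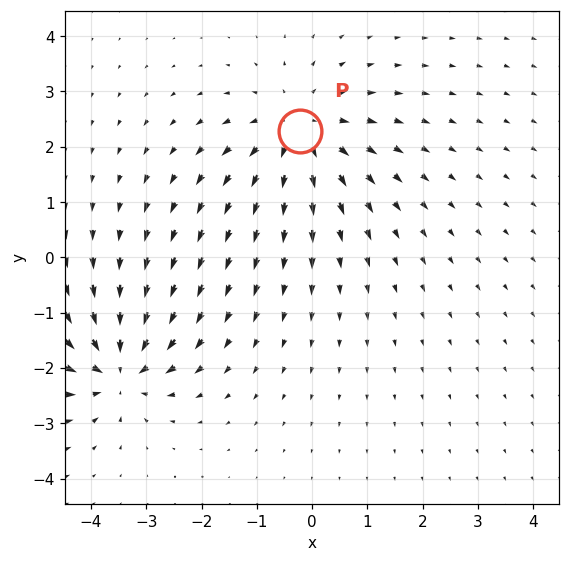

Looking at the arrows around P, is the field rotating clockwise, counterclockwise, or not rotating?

Near P at (-0.2, 2.3) the arrows show no circulation. The curl there is ≈0.

not rotating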